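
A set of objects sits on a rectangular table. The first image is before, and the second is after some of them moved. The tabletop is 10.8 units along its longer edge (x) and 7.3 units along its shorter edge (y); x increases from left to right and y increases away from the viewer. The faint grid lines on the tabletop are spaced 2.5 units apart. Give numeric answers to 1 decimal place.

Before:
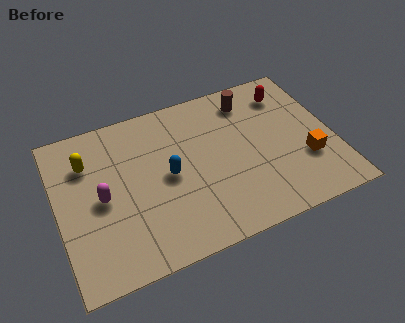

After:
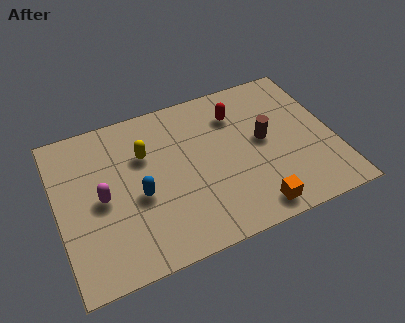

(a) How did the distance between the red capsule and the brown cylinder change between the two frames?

+0.3

The distance was about 1.5 in the first image and 1.8 in the second, so they moved 0.3 units further apart.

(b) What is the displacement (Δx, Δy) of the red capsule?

(-2.1, -0.3)

The red capsule started near (9.3, 5.8) and ended near (7.2, 5.5).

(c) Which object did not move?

the magenta capsule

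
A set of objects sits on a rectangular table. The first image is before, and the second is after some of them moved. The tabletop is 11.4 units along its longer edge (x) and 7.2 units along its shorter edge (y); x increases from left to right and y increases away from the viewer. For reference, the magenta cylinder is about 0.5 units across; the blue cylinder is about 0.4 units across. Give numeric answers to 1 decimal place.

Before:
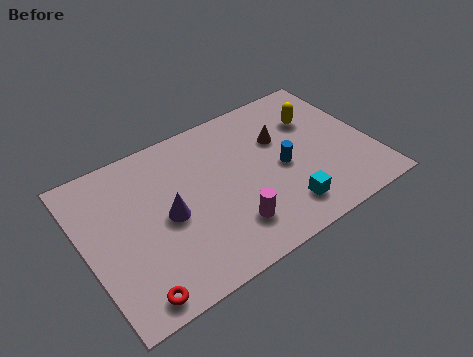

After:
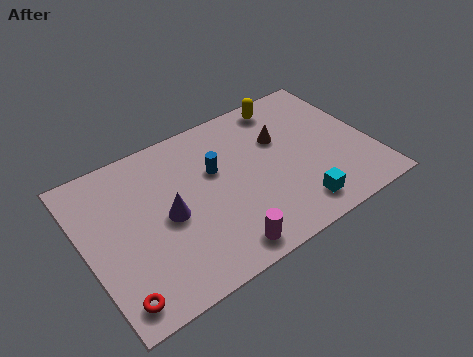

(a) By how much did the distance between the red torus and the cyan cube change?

+1.1

The distance was about 6.1 in the first image and 7.2 in the second, so they moved 1.1 units further apart.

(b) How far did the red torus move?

0.6

The red torus moved from about (1.4, 0.8) to (0.8, 1.0), a distance of √(0.6² + 0.2²) ≈ 0.6.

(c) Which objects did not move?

the purple cone and the brown cone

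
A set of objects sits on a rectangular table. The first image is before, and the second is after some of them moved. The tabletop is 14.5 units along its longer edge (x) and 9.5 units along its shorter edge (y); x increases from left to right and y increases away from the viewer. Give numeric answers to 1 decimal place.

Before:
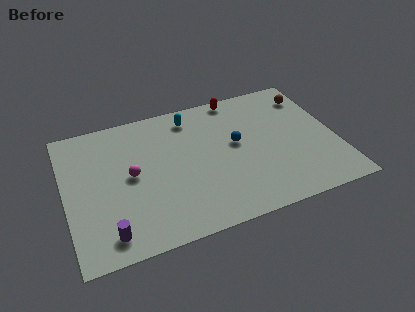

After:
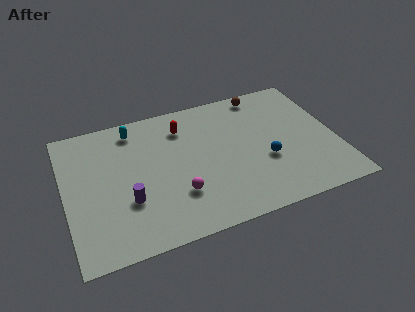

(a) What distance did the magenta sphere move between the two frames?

3.1

The magenta sphere was near (3.5, 4.9) before and (5.8, 2.8) after, so it travelled √(2.3² + 2.1²) ≈ 3.1 units.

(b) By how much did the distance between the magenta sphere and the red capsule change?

-2.5

The distance was about 7.2 in the first image and 4.7 in the second, so they moved 2.5 units closer together.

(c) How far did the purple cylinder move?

2.2

From (2.0, 1.4) to (3.2, 3.2), the purple cylinder covered √(1.2² + 1.8²) ≈ 2.2 units.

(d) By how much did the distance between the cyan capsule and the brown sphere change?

+0.6

The distance was about 6.5 in the first image and 7.1 in the second, so they moved 0.6 units further apart.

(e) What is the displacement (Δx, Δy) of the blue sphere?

(1.4, -1.7)

The blue sphere started near (9.2, 5.3) and ended near (10.6, 3.6).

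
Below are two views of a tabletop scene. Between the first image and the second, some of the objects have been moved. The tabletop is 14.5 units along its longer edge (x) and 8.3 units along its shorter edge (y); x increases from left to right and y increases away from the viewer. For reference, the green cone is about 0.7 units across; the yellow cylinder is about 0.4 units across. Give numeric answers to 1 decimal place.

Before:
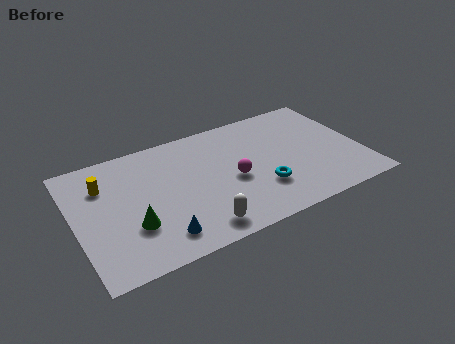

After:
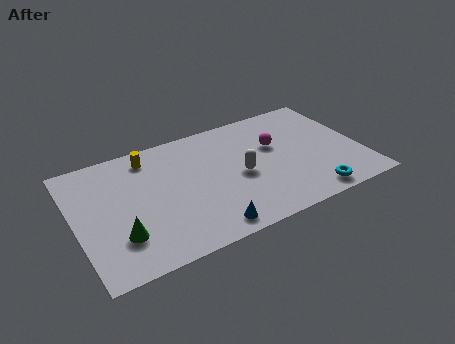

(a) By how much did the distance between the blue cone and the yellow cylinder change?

+1.3

Before: roughly 5.1 units apart; after: 6.4. That's 1.3 units further apart.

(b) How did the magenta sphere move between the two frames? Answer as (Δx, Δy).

(2.4, 1.5)

The magenta sphere was at about (7.9, 3.7) and moved to about (10.3, 5.2).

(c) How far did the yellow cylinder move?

2.6

The yellow cylinder was near (1.6, 6.0) before and (4.0, 7.0) after, so it travelled √(2.4² + 1.0²) ≈ 2.6 units.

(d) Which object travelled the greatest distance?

the white capsule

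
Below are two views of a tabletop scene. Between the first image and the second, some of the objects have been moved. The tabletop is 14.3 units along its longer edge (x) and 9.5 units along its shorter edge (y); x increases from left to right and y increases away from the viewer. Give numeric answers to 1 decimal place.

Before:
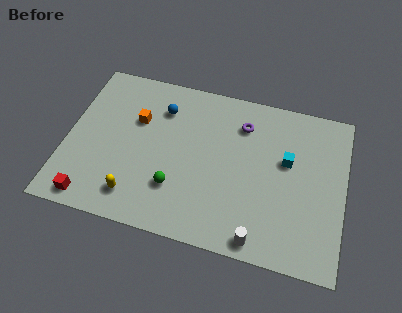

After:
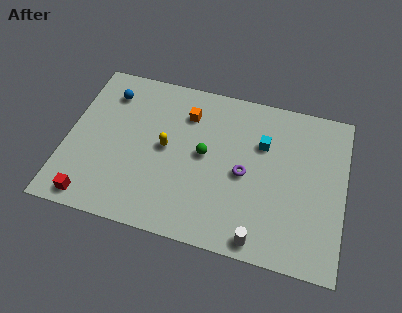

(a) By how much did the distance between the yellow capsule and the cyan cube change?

-3.4

They were about 8.5 units apart before and 5.1 after — 3.4 units closer together.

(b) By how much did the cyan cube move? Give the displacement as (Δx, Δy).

(-1.3, 0.7)

The cyan cube started near (11.3, 5.7) and ended near (10.0, 6.4).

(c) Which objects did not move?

the white cylinder and the red cube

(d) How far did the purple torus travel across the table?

2.9

From (8.9, 7.3) to (9.2, 4.4), the purple torus covered √(0.3² + 2.9²) ≈ 2.9 units.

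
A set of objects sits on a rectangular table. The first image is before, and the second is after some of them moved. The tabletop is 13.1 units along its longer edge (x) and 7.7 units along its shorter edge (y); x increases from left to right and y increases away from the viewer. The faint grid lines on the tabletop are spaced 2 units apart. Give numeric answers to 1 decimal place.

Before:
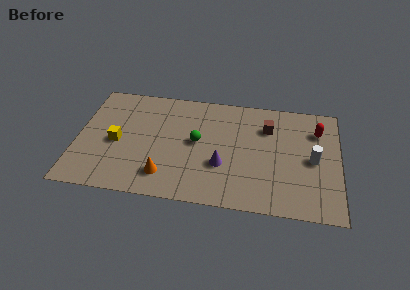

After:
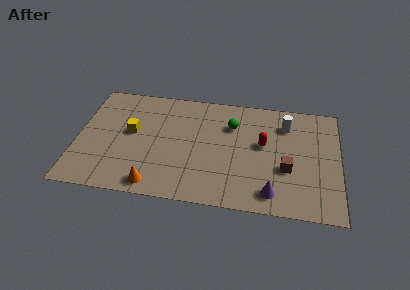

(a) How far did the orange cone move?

0.9

The orange cone moved from about (4.5, 1.6) to (4.0, 0.9), a distance of √(0.5² + 0.7²) ≈ 0.9.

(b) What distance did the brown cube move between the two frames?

2.9

The brown cube moved from about (9.5, 5.6) to (10.5, 2.9), a distance of √(1.0² + 2.7²) ≈ 2.9.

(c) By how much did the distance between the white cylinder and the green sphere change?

-3.1

They were about 5.8 units apart before and 2.7 after — 3.1 units closer together.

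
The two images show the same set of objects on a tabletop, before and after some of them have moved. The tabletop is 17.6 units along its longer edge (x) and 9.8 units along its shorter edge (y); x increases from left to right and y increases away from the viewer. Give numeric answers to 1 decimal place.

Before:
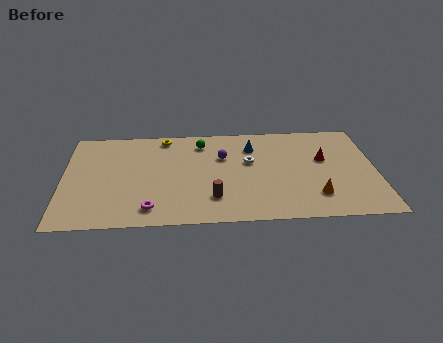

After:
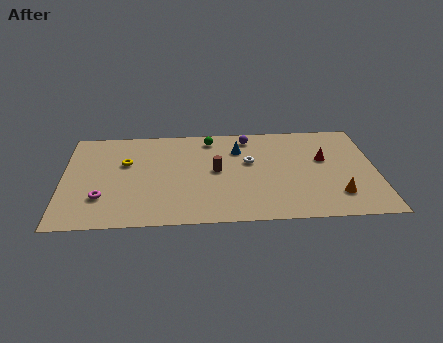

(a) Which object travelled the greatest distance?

the yellow torus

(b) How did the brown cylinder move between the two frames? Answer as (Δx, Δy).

(0.2, 2.7)

The brown cylinder started near (8.4, 2.4) and ended near (8.6, 5.1).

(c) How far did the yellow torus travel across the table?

3.3

From (5.7, 8.7) to (3.5, 6.2), the yellow torus covered √(2.2² + 2.5²) ≈ 3.3 units.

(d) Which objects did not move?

the red cone and the white torus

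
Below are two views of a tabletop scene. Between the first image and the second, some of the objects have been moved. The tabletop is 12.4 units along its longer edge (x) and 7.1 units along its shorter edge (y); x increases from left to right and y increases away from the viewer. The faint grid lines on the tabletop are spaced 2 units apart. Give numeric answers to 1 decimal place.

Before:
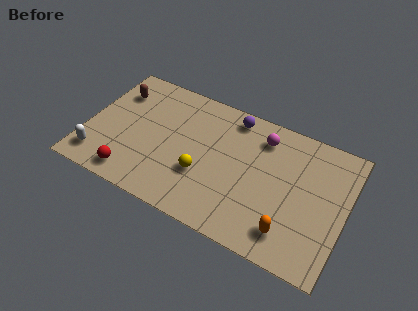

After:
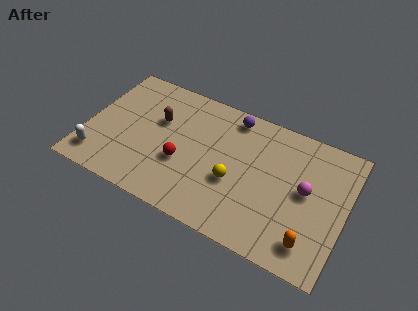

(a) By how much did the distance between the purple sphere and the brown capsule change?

-1.9

They were about 5.7 units apart before and 3.8 after — 1.9 units closer together.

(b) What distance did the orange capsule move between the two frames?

1.0

The orange capsule was near (10.0, 1.4) before and (11.0, 1.3) after, so it travelled √(1.0² + 0.1²) ≈ 1.0 units.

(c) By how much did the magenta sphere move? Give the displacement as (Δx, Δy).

(2.3, -1.9)

The magenta sphere was at about (8.2, 5.7) and moved to about (10.5, 3.8).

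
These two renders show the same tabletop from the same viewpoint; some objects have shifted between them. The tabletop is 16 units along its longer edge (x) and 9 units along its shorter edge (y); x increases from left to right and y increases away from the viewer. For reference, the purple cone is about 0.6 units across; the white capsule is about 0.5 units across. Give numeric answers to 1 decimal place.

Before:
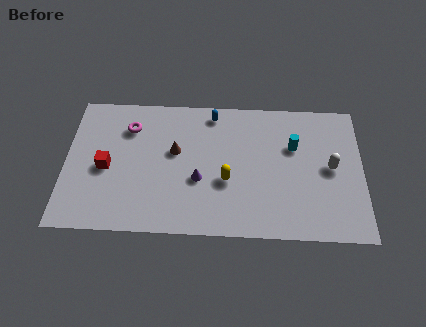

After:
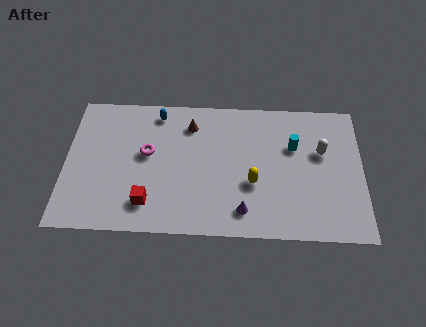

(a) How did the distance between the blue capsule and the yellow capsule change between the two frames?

+2.3

The distance was about 4.5 in the first image and 6.8 in the second, so they moved 2.3 units further apart.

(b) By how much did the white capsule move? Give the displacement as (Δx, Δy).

(-0.5, 1.0)

From the two frames, the white capsule sits at roughly (14.3, 4.6) before and (13.8, 5.6) after.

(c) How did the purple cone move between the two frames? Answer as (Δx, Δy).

(2.4, -1.9)

The purple cone started near (7.2, 3.5) and ended near (9.6, 1.6).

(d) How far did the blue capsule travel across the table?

3.0

The blue capsule moved from about (7.9, 7.9) to (4.9, 7.8), a distance of √(3.0² + 0.1²) ≈ 3.0.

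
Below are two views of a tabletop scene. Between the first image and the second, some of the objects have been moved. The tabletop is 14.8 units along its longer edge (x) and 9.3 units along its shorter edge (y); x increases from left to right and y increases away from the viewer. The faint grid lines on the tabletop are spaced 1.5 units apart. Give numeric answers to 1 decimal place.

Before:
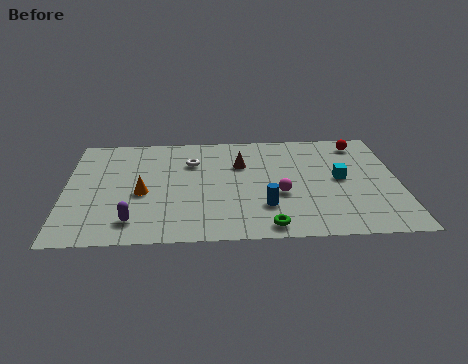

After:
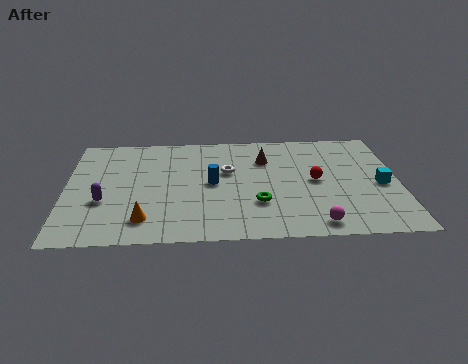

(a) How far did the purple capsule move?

2.1

The purple capsule was near (3.0, 1.7) before and (1.7, 3.4) after, so it travelled √(1.3² + 1.7²) ≈ 2.1 units.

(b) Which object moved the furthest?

the red sphere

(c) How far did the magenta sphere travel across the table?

2.9

The magenta sphere was near (9.5, 3.6) before and (11.0, 1.1) after, so it travelled √(1.5² + 2.5²) ≈ 2.9 units.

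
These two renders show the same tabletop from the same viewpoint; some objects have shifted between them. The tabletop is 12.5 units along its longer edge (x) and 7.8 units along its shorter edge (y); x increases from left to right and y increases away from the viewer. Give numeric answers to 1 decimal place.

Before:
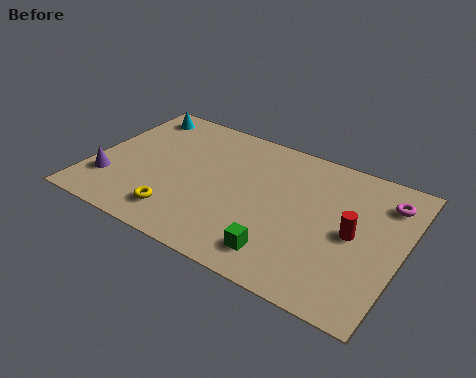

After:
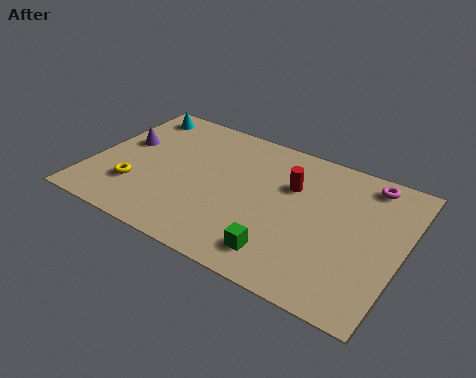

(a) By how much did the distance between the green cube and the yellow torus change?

+2.0

Before: roughly 4.2 units apart; after: 6.2. That's 2.0 units further apart.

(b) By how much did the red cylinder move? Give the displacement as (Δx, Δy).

(-2.7, 1.4)

The red cylinder was at about (10.6, 3.8) and moved to about (7.9, 5.2).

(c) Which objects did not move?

the cyan cone and the green cube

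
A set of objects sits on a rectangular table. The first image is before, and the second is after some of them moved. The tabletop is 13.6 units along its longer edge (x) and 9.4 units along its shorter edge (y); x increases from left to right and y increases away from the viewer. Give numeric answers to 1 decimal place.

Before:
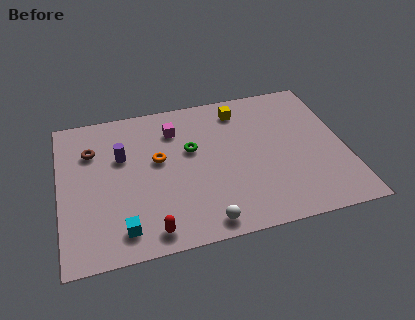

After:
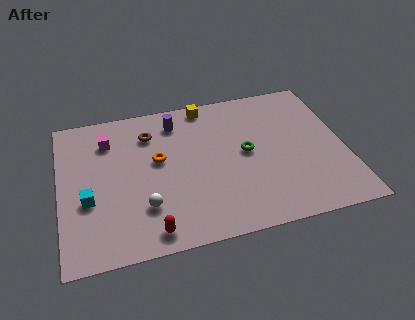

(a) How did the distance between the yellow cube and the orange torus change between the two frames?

-0.8

The distance was about 4.8 in the first image and 4.0 in the second, so they moved 0.8 units closer together.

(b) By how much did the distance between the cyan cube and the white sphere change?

-1.0

The distance was about 3.8 in the first image and 2.8 in the second, so they moved 1.0 units closer together.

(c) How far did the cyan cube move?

2.6

The cyan cube was near (2.8, 1.5) before and (1.3, 3.6) after, so it travelled √(1.5² + 2.1²) ≈ 2.6 units.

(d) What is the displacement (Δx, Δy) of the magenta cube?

(-3.2, 0.0)

The magenta cube started near (5.6, 7.2) and ended near (2.4, 7.2).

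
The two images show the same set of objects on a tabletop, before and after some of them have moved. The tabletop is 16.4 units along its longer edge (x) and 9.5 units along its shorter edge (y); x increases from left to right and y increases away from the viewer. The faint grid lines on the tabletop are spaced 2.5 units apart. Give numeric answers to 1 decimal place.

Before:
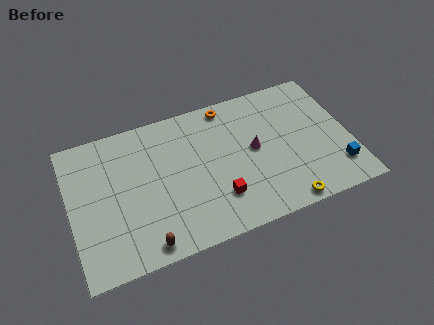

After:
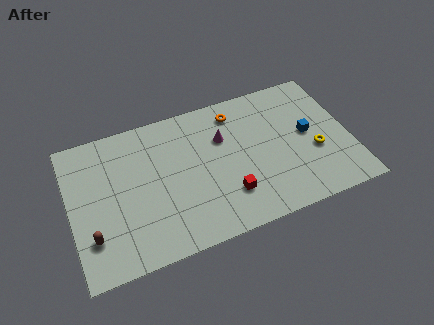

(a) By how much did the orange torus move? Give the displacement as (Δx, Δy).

(0.4, -0.6)

From the two frames, the orange torus sits at roughly (9.6, 8.5) before and (10.0, 7.9) after.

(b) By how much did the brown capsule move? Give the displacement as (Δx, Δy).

(-2.9, 1.5)

From the two frames, the brown capsule sits at roughly (4.0, 1.0) before and (1.1, 2.5) after.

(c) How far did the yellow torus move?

3.6

The yellow torus moved from about (12.1, 0.8) to (14.3, 3.7), a distance of √(2.2² + 2.9²) ≈ 3.6.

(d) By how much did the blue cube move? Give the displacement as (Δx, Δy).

(-1.4, 2.9)

From the two frames, the blue cube sits at roughly (15.4, 2.1) before and (14.0, 5.0) after.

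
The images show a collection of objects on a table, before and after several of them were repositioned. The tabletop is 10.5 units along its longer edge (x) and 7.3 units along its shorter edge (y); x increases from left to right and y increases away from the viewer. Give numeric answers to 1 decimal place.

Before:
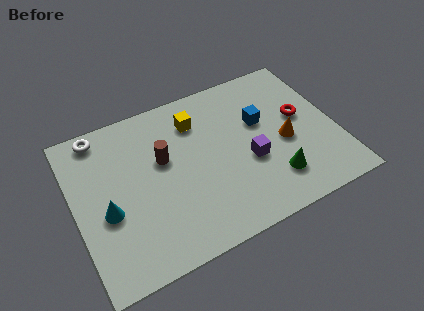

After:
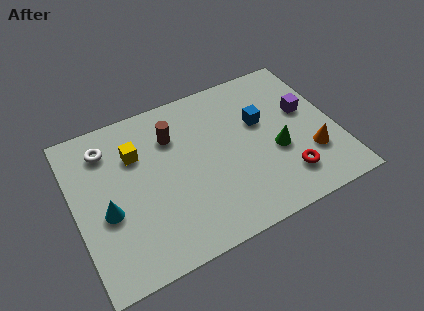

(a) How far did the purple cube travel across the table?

2.9

The purple cube was near (6.9, 2.9) before and (9.4, 4.3) after, so it travelled √(2.5² + 1.4²) ≈ 2.9 units.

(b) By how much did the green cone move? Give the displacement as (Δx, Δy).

(0.3, 1.2)

The green cone was at about (7.7, 1.7) and moved to about (8.0, 2.9).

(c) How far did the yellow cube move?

2.5

From (5.1, 5.6) to (2.6, 5.1), the yellow cube covered √(2.5² + 0.5²) ≈ 2.5 units.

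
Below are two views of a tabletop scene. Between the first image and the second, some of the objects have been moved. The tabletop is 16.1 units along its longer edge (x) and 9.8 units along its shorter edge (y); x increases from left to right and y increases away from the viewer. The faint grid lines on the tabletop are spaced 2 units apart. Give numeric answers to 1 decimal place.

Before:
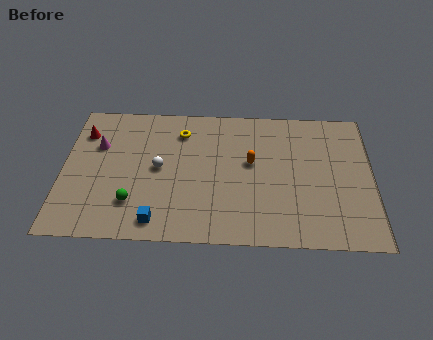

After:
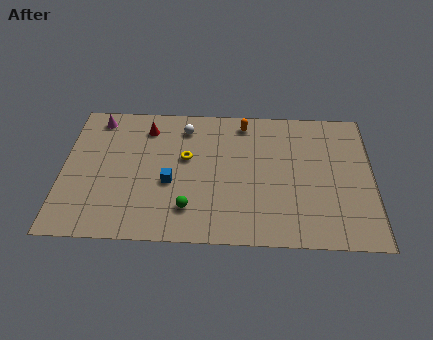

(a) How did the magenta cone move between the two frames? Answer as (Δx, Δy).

(-0.1, 2.0)

From the two frames, the magenta cone sits at roughly (1.8, 6.5) before and (1.7, 8.5) after.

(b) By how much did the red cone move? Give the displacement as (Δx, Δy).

(3.3, 0.5)

The red cone was at about (1.0, 7.4) and moved to about (4.3, 7.9).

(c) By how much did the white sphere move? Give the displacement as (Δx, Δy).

(1.3, 3.0)

The white sphere started near (5.0, 5.0) and ended near (6.3, 8.0).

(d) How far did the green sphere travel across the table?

2.9

The green sphere was near (3.7, 2.5) before and (6.6, 2.2) after, so it travelled √(2.9² + 0.3²) ≈ 2.9 units.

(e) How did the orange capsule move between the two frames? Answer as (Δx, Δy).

(-0.4, 2.9)

From the two frames, the orange capsule sits at roughly (9.8, 5.6) before and (9.4, 8.5) after.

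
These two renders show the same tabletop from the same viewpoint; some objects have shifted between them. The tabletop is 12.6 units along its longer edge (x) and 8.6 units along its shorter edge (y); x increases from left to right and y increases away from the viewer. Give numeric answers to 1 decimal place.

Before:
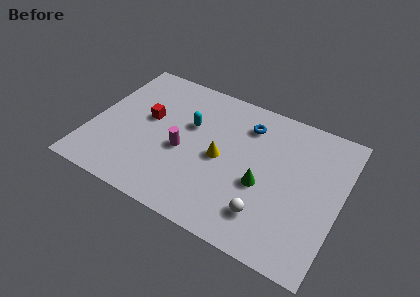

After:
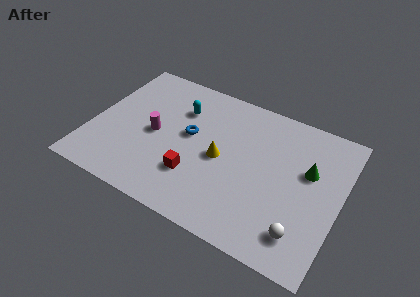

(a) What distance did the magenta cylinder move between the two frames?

1.6

The magenta cylinder moved from about (4.7, 3.7) to (3.2, 4.1), a distance of √(1.5² + 0.4²) ≈ 1.6.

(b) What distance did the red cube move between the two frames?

3.7

The red cube moved from about (2.7, 4.9) to (5.5, 2.5), a distance of √(2.8² + 2.4²) ≈ 3.7.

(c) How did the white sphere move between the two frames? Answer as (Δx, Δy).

(1.8, -0.2)

The white sphere was at about (9.2, 1.9) and moved to about (11.0, 1.7).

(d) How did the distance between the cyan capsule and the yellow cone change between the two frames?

+1.0

Before: roughly 2.2 units apart; after: 3.2. That's 1.0 units further apart.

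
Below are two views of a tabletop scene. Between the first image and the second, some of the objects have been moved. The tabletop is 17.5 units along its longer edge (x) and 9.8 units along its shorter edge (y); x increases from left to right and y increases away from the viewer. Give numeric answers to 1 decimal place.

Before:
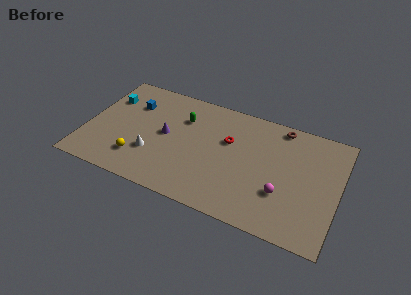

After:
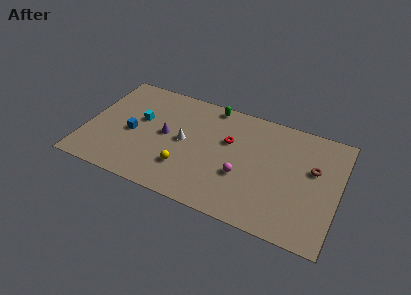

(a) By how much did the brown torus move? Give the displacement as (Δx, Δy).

(2.5, -2.8)

From the two frames, the brown torus sits at roughly (13.2, 8.8) before and (15.7, 6.0) after.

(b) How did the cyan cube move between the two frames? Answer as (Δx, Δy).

(2.4, -1.2)

The cyan cube started near (1.2, 7.0) and ended near (3.6, 5.8).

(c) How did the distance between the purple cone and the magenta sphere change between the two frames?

-2.8

The distance was about 8.5 in the first image and 5.7 in the second, so they moved 2.8 units closer together.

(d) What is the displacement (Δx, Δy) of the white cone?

(2.0, 1.9)

From the two frames, the white cone sits at roughly (4.8, 3.1) before and (6.8, 5.0) after.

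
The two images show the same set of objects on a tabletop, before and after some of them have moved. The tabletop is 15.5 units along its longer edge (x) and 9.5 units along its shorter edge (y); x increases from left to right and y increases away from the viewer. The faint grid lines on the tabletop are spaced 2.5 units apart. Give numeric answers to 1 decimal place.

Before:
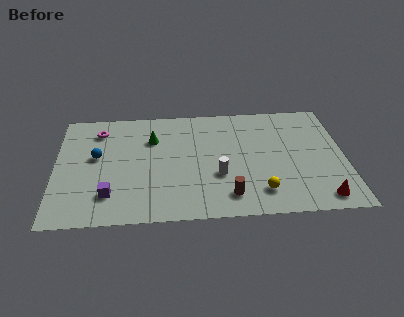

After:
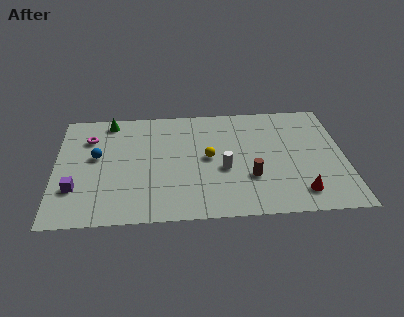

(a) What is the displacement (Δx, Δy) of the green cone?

(-2.3, 1.7)

From the two frames, the green cone sits at roughly (5.2, 6.7) before and (2.9, 8.4) after.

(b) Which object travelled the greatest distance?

the yellow sphere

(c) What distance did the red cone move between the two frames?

1.2

The red cone moved from about (14.1, 1.2) to (13.0, 1.7), a distance of √(1.1² + 0.5²) ≈ 1.2.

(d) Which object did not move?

the blue sphere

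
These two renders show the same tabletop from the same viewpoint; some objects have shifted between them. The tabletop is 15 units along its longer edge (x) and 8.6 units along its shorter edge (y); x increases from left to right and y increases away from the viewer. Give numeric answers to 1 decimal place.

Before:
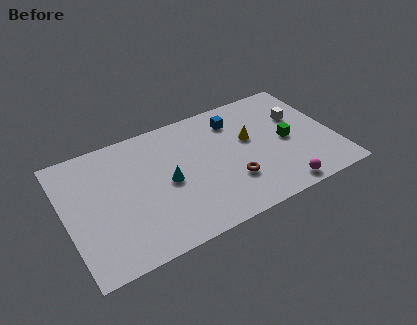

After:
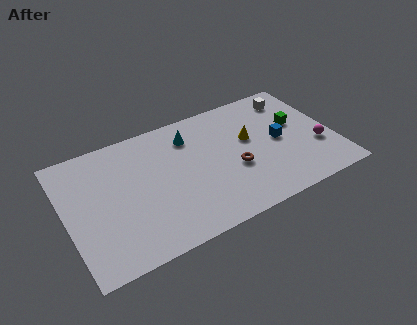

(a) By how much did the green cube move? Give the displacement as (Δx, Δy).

(0.7, 1.0)

The green cube was at about (12.4, 4.1) and moved to about (13.1, 5.1).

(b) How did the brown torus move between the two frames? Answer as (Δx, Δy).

(0.3, 0.8)

From the two frames, the brown torus sits at roughly (9.0, 2.6) before and (9.3, 3.4) after.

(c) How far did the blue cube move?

3.3

The blue cube was near (9.8, 6.8) before and (12.0, 4.3) after, so it travelled √(2.2² + 2.5²) ≈ 3.3 units.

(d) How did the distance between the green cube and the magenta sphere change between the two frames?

-1.0

Before: roughly 3.3 units apart; after: 2.3. That's 1.0 units closer together.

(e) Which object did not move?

the yellow cone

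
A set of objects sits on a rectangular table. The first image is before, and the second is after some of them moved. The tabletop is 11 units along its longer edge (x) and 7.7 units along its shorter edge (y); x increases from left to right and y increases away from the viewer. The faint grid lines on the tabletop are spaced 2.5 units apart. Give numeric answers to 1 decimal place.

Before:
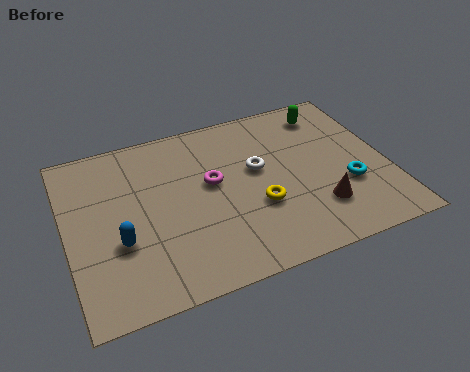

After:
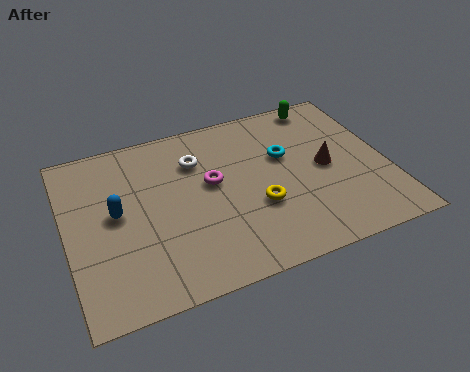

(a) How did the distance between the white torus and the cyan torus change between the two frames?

-0.3

The distance was about 3.4 in the first image and 3.1 in the second, so they moved 0.3 units closer together.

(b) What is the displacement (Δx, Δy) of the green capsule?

(-0.1, 0.5)

The green capsule was at about (9.3, 6.4) and moved to about (9.2, 6.9).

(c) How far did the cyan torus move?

2.8

The cyan torus was near (9.5, 2.7) before and (7.6, 4.8) after, so it travelled √(1.9² + 2.1²) ≈ 2.8 units.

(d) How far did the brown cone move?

1.9

The brown cone moved from about (8.4, 2.0) to (8.9, 3.8), a distance of √(0.5² + 1.8²) ≈ 1.9.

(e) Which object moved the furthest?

the cyan torus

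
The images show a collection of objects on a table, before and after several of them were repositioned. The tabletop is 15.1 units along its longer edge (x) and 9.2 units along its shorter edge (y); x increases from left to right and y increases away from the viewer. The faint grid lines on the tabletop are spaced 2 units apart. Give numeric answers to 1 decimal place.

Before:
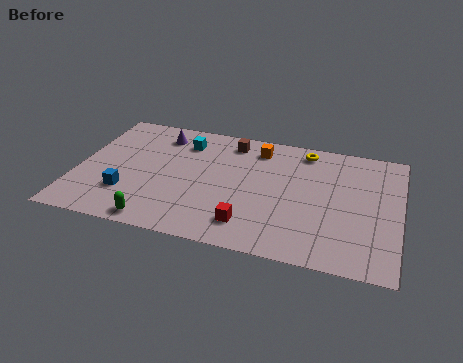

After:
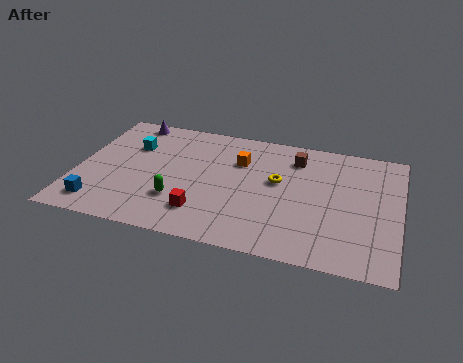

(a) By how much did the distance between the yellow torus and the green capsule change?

-4.4

They were about 9.6 units apart before and 5.2 after — 4.4 units closer together.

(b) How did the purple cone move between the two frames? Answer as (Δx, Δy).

(-1.5, 0.8)

The purple cone was at about (3.6, 7.5) and moved to about (2.1, 8.3).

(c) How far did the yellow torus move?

2.9

The yellow torus was near (10.5, 8.0) before and (9.4, 5.3) after, so it travelled √(1.1² + 2.7²) ≈ 2.9 units.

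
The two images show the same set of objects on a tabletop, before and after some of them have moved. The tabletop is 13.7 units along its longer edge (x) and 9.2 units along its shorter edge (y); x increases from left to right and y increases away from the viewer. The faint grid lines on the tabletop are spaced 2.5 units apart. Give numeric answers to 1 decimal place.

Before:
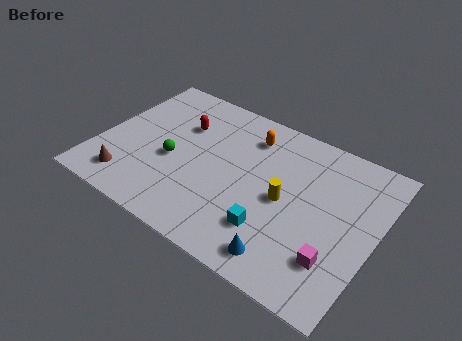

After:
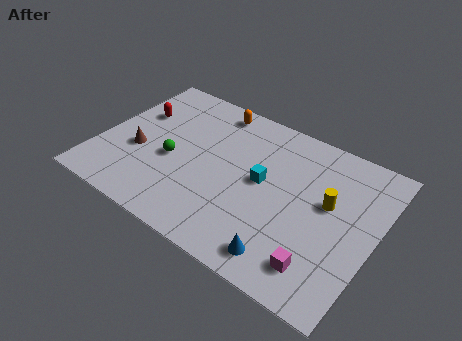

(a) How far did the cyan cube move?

2.7

From (9.0, 2.4) to (8.1, 4.9), the cyan cube covered √(0.9² + 2.5²) ≈ 2.7 units.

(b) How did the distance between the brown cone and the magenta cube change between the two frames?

-0.5

They were about 10.2 units apart before and 9.7 after — 0.5 units closer together.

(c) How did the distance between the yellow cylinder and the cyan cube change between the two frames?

+1.2

The distance was about 2.0 in the first image and 3.2 in the second, so they moved 1.2 units further apart.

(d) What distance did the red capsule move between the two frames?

2.3

The red capsule moved from about (3.7, 6.3) to (1.4, 6.0), a distance of √(2.3² + 0.3²) ≈ 2.3.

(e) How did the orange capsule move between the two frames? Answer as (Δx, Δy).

(-2.0, 0.8)

From the two frames, the orange capsule sits at roughly (7.0, 7.3) before and (5.0, 8.1) after.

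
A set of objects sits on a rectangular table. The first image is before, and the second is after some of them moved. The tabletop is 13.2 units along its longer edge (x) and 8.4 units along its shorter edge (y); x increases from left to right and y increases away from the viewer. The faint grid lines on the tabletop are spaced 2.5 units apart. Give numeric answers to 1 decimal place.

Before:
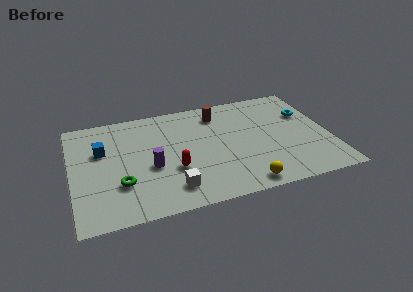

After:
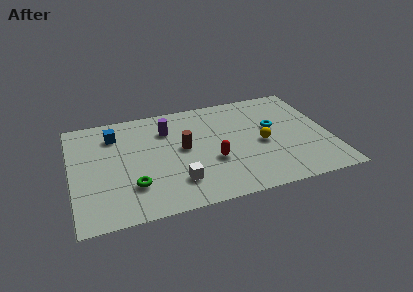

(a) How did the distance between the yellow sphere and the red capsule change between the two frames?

-1.3

They were about 4.0 units apart before and 2.7 after — 1.3 units closer together.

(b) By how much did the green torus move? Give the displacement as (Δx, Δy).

(0.6, -0.3)

The green torus started near (2.4, 2.6) and ended near (3.0, 2.3).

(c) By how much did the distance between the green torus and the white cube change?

-0.5

The distance was about 2.7 in the first image and 2.2 in the second, so they moved 0.5 units closer together.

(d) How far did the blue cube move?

1.3

The blue cube moved from about (1.6, 5.4) to (2.3, 6.5), a distance of √(0.7² + 1.1²) ≈ 1.3.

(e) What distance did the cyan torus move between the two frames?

1.9

The cyan torus was near (12.2, 5.6) before and (10.4, 4.9) after, so it travelled √(1.8² + 0.7²) ≈ 1.9 units.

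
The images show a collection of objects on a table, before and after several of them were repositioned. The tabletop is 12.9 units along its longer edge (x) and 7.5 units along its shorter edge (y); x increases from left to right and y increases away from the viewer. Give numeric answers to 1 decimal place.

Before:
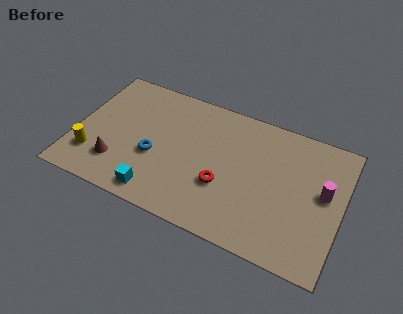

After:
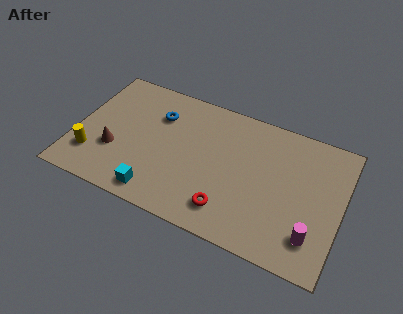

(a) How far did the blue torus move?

2.4

The blue torus was near (3.9, 3.0) before and (3.8, 5.4) after, so it travelled √(0.1² + 2.4²) ≈ 2.4 units.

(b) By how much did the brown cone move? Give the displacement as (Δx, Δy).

(-0.2, 0.7)

The brown cone was at about (2.2, 1.9) and moved to about (2.0, 2.6).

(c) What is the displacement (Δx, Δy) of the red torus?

(0.4, -1.2)

The red torus started near (7.3, 2.7) and ended near (7.7, 1.5).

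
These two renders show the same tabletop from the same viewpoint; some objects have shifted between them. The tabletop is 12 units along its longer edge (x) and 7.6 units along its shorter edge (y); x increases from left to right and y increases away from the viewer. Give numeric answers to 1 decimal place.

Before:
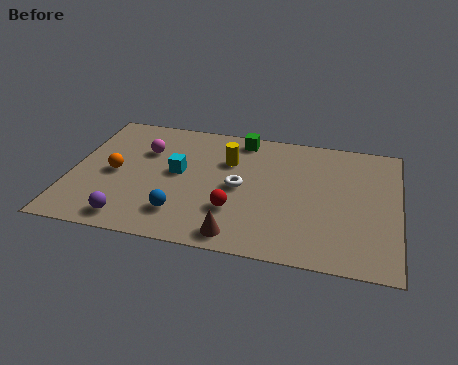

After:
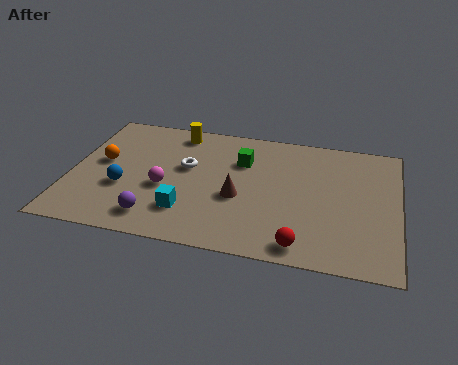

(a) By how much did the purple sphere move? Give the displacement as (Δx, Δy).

(0.9, 0.3)

The purple sphere was at about (2.4, 1.0) and moved to about (3.3, 1.3).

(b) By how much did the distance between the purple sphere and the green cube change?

-1.9

They were about 6.8 units apart before and 4.9 after — 1.9 units closer together.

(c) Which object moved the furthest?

the red sphere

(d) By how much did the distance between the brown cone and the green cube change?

-3.6

The distance was about 5.8 in the first image and 2.2 in the second, so they moved 3.6 units closer together.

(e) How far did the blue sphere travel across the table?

2.5

The blue sphere was near (4.2, 1.7) before and (2.0, 2.8) after, so it travelled √(2.2² + 1.1²) ≈ 2.5 units.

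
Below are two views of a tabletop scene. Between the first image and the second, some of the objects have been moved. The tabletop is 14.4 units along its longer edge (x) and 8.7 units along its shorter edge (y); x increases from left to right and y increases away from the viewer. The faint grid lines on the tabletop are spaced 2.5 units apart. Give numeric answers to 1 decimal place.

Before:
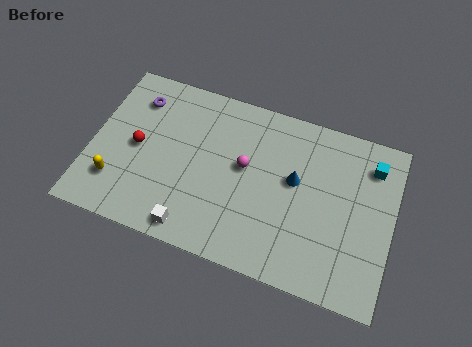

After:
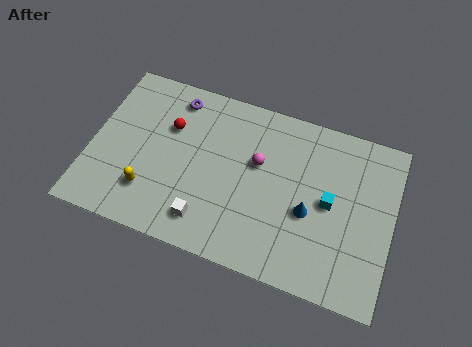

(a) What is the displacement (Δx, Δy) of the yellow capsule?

(1.6, 0.0)

The yellow capsule started near (1.4, 2.2) and ended near (3.0, 2.2).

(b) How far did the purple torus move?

1.9

The purple torus was near (1.9, 6.8) before and (3.7, 7.4) after, so it travelled √(1.8² + 0.6²) ≈ 1.9 units.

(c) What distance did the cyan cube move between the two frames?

3.1

From (13.2, 6.9) to (11.4, 4.4), the cyan cube covered √(1.8² + 2.5²) ≈ 3.1 units.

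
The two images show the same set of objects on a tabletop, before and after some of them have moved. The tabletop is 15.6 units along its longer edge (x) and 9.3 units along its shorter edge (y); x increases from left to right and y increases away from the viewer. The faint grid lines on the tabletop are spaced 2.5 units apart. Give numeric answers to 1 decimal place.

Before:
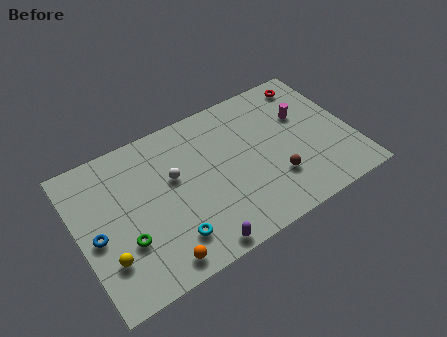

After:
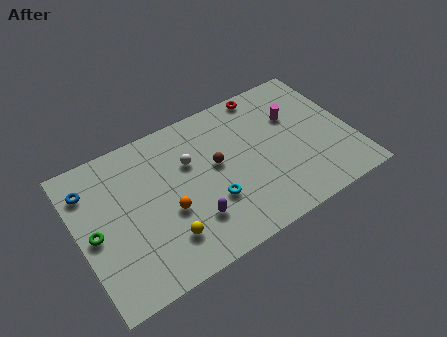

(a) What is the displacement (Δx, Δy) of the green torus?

(-1.6, 1.3)

The green torus started near (2.4, 3.1) and ended near (0.8, 4.4).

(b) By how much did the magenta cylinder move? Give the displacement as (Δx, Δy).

(-0.5, 0.2)

The magenta cylinder started near (13.1, 6.0) and ended near (12.6, 6.2).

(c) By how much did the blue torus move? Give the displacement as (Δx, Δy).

(0.0, 3.0)

From the two frames, the blue torus sits at roughly (0.9, 4.2) before and (0.9, 7.2) after.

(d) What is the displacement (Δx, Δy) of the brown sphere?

(-3.0, 2.5)

The brown sphere was at about (10.9, 2.7) and moved to about (7.9, 5.2).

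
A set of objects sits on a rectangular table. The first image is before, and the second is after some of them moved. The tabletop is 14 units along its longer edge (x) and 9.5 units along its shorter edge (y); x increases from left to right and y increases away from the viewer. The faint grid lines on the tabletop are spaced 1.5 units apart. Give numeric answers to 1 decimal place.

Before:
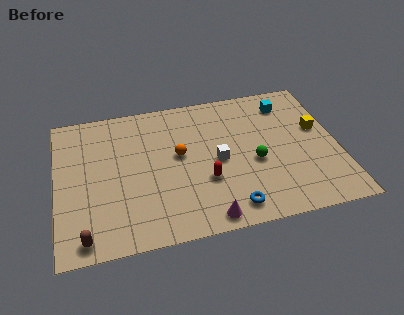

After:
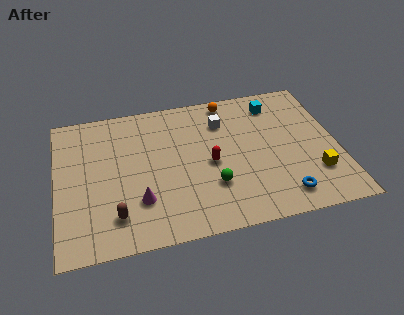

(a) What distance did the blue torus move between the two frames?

2.6

From (8.4, 1.3) to (11.0, 1.5), the blue torus covered √(2.6² + 0.2²) ≈ 2.6 units.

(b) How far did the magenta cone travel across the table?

3.7

The magenta cone moved from about (7.2, 0.9) to (4.0, 2.7), a distance of √(3.2² + 1.8²) ≈ 3.7.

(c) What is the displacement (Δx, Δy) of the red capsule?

(0.3, 1.1)

From the two frames, the red capsule sits at roughly (7.3, 3.3) before and (7.6, 4.4) after.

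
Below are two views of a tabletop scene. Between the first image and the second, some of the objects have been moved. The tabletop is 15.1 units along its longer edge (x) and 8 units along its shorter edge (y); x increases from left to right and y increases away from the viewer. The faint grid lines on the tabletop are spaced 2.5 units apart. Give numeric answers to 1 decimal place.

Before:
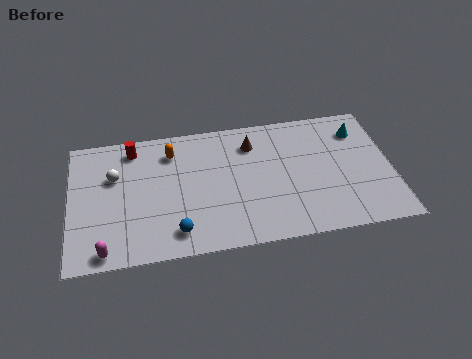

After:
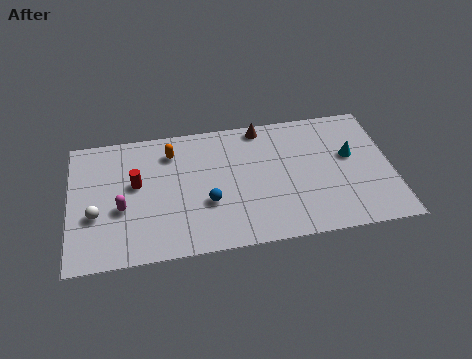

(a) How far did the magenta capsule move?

2.5

The magenta capsule was near (1.6, 0.8) before and (2.4, 3.2) after, so it travelled √(0.8² + 2.4²) ≈ 2.5 units.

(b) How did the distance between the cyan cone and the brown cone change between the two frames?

-0.3

The distance was about 5.1 in the first image and 4.8 in the second, so they moved 0.3 units closer together.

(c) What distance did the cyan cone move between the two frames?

1.6

The cyan cone moved from about (13.7, 6.2) to (13.2, 4.7), a distance of √(0.5² + 1.5²) ≈ 1.6.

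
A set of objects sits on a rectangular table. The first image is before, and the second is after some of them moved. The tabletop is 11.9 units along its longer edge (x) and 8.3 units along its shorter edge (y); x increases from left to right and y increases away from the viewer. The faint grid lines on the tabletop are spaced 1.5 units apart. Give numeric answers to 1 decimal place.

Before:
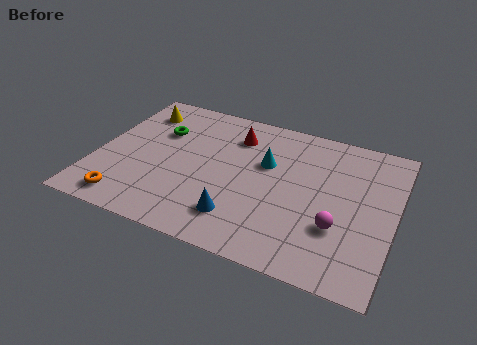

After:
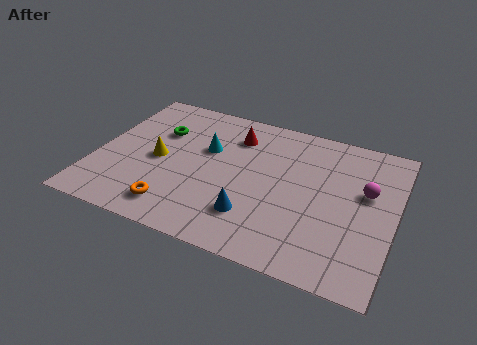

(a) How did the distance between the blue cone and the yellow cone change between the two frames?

-2.3

The distance was about 6.7 in the first image and 4.4 in the second, so they moved 2.3 units closer together.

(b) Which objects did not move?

the red cone and the green torus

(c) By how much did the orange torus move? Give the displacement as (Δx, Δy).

(1.9, 0.3)

The orange torus was at about (1.6, 1.1) and moved to about (3.5, 1.4).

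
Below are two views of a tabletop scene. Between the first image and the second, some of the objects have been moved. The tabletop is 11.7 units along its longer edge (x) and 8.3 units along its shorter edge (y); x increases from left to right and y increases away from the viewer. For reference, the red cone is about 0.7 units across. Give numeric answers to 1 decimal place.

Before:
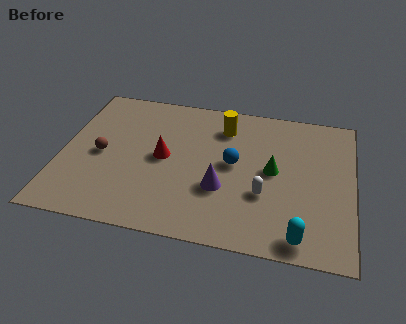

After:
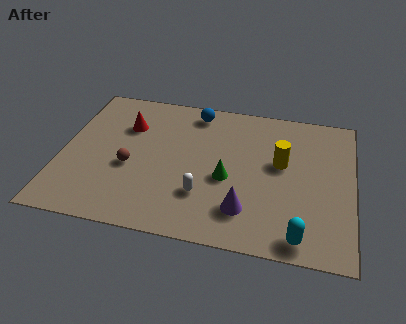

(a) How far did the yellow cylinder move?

2.9

The yellow cylinder was near (6.4, 6.5) before and (8.8, 4.8) after, so it travelled √(2.4² + 1.7²) ≈ 2.9 units.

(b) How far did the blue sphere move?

3.3

The blue sphere was near (6.9, 4.4) before and (5.2, 7.2) after, so it travelled √(1.7² + 2.8²) ≈ 3.3 units.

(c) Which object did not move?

the cyan capsule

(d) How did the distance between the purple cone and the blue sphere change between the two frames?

+4.2

They were about 1.6 units apart before and 5.8 after — 4.2 units further apart.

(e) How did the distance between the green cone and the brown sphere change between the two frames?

-3.0

The distance was about 6.9 in the first image and 3.9 in the second, so they moved 3.0 units closer together.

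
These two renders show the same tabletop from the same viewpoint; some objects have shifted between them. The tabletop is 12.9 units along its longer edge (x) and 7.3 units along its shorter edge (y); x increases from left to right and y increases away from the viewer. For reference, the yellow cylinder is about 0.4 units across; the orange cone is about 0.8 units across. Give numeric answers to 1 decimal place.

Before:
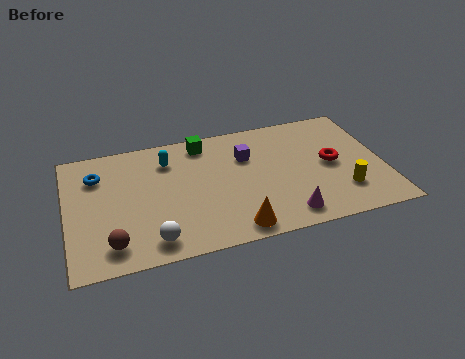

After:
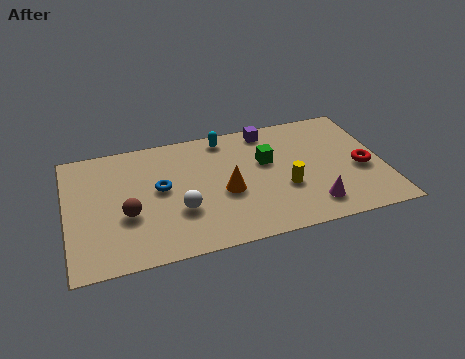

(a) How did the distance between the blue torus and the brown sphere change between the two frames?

-2.3

They were about 4.1 units apart before and 1.8 after — 2.3 units closer together.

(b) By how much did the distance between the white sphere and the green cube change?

-1.5

Before: roughly 5.7 units apart; after: 4.2. That's 1.5 units closer together.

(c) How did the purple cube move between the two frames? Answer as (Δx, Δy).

(1.0, 1.4)

From the two frames, the purple cube sits at roughly (7.4, 5.0) before and (8.4, 6.4) after.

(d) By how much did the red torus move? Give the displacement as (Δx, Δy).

(1.2, -0.6)

The red torus started near (10.8, 3.7) and ended near (12.0, 3.1).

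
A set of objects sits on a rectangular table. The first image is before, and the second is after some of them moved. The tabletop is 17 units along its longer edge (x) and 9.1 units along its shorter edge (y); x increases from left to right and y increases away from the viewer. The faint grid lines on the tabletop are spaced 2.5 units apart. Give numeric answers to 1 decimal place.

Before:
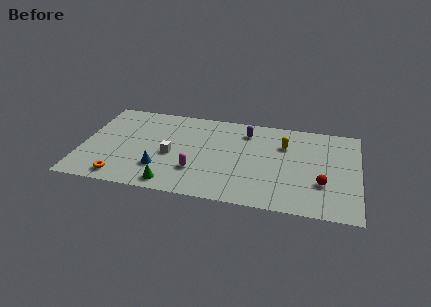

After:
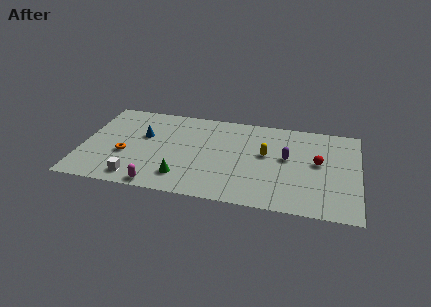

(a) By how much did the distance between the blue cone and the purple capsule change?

+1.9

They were about 7.0 units apart before and 8.9 after — 1.9 units further apart.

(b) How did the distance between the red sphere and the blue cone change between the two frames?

+0.9

The distance was about 9.9 in the first image and 10.8 in the second, so they moved 0.9 units further apart.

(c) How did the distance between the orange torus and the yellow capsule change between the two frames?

-2.3

They were about 11.1 units apart before and 8.8 after — 2.3 units closer together.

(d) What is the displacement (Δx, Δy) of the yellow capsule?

(-1.1, -1.2)

The yellow capsule was at about (12.4, 6.4) and moved to about (11.3, 5.2).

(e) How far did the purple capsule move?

3.4

From (10.0, 7.3) to (12.6, 5.1), the purple capsule covered √(2.6² + 2.2²) ≈ 3.4 units.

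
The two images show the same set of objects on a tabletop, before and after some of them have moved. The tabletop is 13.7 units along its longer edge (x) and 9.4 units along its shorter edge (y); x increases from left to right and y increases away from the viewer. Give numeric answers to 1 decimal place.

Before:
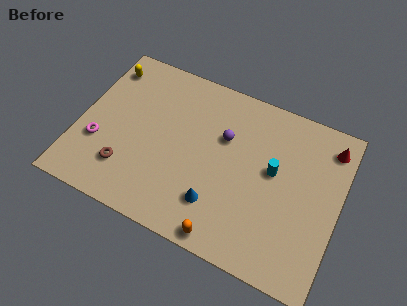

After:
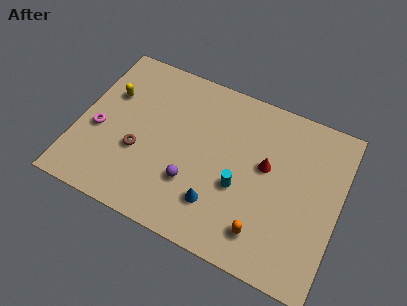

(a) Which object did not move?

the blue cone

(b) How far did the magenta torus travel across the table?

0.7

The magenta torus was near (1.2, 3.2) before and (1.1, 3.9) after, so it travelled √(0.1² + 0.7²) ≈ 0.7 units.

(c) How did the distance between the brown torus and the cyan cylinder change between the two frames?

-2.7

The distance was about 8.0 in the first image and 5.3 in the second, so they moved 2.7 units closer together.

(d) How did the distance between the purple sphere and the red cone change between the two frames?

-1.3

Before: roughly 5.7 units apart; after: 4.4. That's 1.3 units closer together.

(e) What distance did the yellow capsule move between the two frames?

1.6

The yellow capsule was near (0.9, 7.7) before and (1.4, 6.2) after, so it travelled √(0.5² + 1.5²) ≈ 1.6 units.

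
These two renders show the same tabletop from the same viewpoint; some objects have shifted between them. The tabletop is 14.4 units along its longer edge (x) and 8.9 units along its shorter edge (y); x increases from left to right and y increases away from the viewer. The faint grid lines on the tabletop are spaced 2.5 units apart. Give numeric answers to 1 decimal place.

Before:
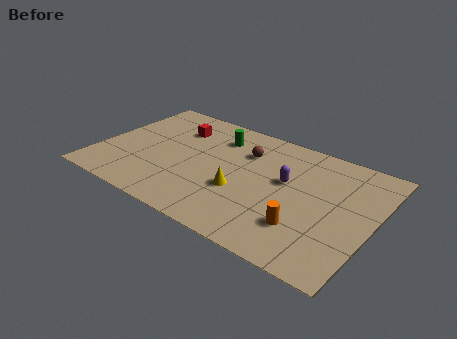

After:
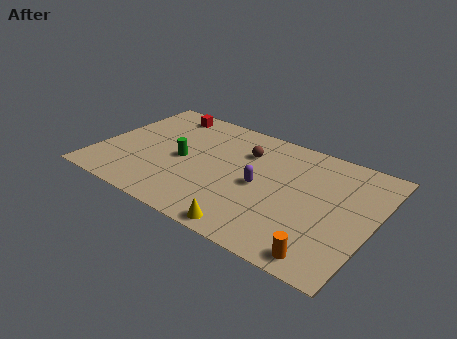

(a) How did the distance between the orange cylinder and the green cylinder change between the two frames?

+1.7

Before: roughly 7.0 units apart; after: 8.7. That's 1.7 units further apart.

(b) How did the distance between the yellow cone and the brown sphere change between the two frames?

+2.6

They were about 3.1 units apart before and 5.7 after — 2.6 units further apart.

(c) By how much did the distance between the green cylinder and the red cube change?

+1.7

The distance was about 2.2 in the first image and 3.9 in the second, so they moved 1.7 units further apart.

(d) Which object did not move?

the brown sphere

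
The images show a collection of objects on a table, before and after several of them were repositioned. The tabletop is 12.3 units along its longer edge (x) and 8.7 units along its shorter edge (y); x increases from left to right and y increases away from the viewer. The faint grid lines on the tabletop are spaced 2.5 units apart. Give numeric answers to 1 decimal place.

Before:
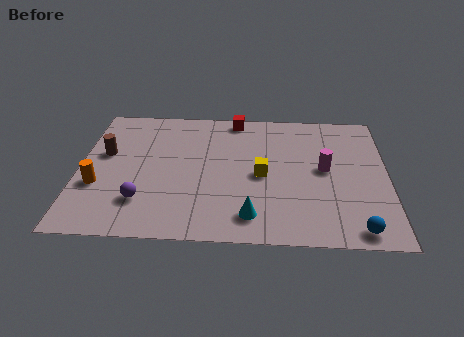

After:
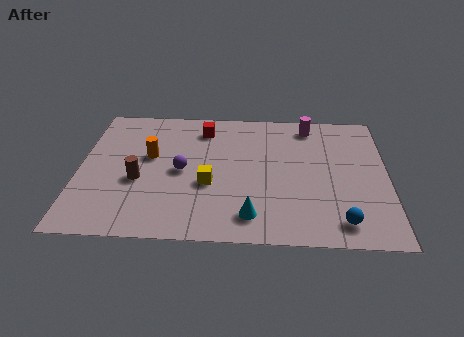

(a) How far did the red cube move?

1.5

The red cube was near (6.2, 7.9) before and (4.9, 7.1) after, so it travelled √(1.3² + 0.8²) ≈ 1.5 units.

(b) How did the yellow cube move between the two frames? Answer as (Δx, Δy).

(-2.1, -0.7)

The yellow cube was at about (7.3, 4.1) and moved to about (5.2, 3.4).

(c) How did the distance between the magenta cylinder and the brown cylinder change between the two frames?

-0.9

The distance was about 8.8 in the first image and 7.9 in the second, so they moved 0.9 units closer together.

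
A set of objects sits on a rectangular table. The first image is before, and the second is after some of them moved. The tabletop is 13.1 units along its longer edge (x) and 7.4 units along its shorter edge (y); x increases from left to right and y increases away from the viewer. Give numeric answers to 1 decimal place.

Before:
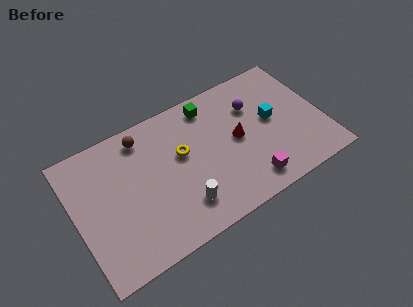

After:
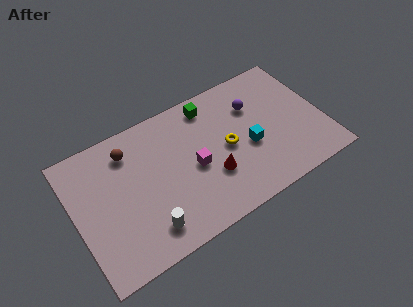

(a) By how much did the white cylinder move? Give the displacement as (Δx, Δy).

(-1.9, -0.3)

The white cylinder was at about (5.3, 1.7) and moved to about (3.4, 1.4).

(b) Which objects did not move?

the green cube and the purple sphere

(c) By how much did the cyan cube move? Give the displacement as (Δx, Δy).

(-1.4, -0.9)

The cyan cube started near (10.5, 4.0) and ended near (9.1, 3.1).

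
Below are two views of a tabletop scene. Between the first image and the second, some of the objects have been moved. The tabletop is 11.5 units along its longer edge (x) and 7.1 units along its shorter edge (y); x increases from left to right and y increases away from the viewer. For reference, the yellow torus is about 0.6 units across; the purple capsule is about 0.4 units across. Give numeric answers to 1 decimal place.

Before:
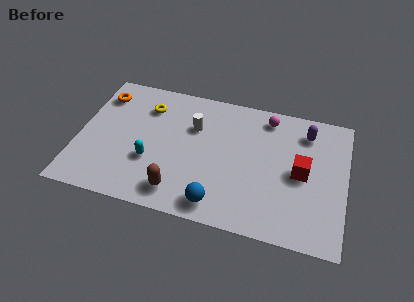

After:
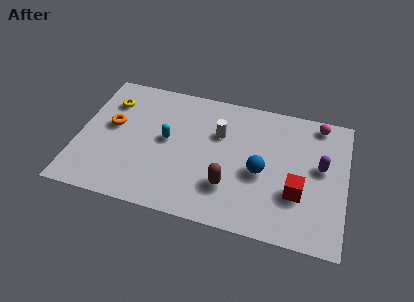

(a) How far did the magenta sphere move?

2.2

From (8.0, 6.1) to (10.2, 6.3), the magenta sphere covered √(2.2² + 0.2²) ≈ 2.2 units.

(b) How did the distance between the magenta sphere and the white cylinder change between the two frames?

+1.1

The distance was about 3.4 in the first image and 4.5 in the second, so they moved 1.1 units further apart.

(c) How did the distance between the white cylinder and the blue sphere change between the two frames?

-1.5

Before: roughly 4.0 units apart; after: 2.5. That's 1.5 units closer together.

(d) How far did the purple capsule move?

1.8

The purple capsule was near (9.7, 5.7) before and (10.4, 4.0) after, so it travelled √(0.7² + 1.7²) ≈ 1.8 units.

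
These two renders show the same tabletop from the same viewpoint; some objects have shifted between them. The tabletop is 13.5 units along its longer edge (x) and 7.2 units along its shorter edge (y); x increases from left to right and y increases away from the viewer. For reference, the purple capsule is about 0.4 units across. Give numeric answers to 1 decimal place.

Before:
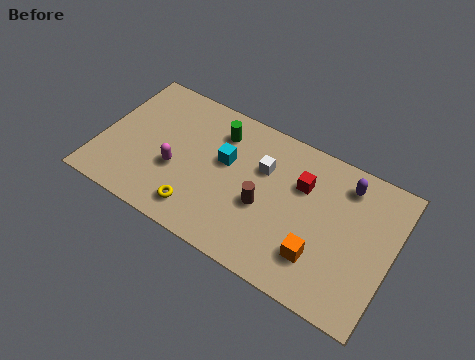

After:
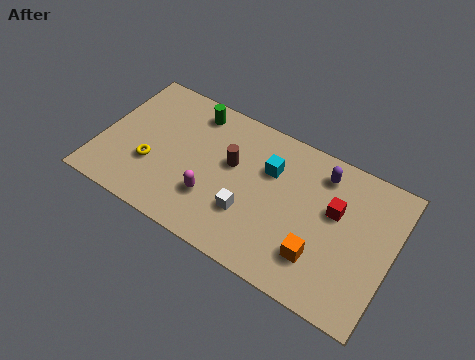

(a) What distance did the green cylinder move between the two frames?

1.4

The green cylinder was near (5.2, 5.6) before and (3.9, 6.1) after, so it travelled √(1.3² + 0.5²) ≈ 1.4 units.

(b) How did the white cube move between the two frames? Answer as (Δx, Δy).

(-0.3, -2.5)

The white cube started near (7.4, 4.8) and ended near (7.1, 2.3).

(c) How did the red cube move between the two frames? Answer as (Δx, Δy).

(1.6, -0.5)

The red cube started near (9.2, 4.9) and ended near (10.8, 4.4).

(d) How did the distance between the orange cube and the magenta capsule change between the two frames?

-1.9

Before: roughly 6.9 units apart; after: 5.0. That's 1.9 units closer together.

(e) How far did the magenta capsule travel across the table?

1.9

The magenta capsule was near (3.6, 2.8) before and (5.4, 2.2) after, so it travelled √(1.8² + 0.6²) ≈ 1.9 units.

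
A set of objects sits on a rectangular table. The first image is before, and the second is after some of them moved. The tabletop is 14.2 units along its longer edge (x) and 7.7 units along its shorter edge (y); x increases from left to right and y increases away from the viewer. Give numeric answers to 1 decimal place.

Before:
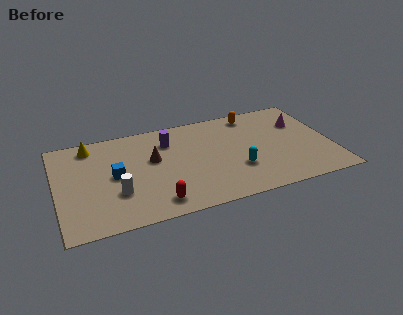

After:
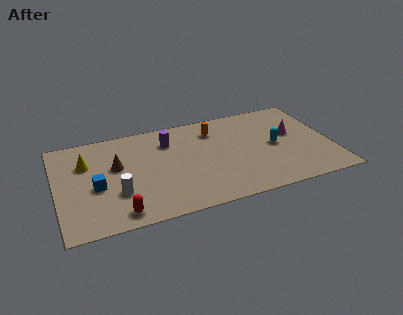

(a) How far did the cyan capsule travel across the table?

2.5

The cyan capsule moved from about (9.2, 2.5) to (11.3, 3.8), a distance of √(2.1² + 1.3²) ≈ 2.5.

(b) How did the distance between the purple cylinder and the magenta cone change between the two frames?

-0.4

The distance was about 6.9 in the first image and 6.5 in the second, so they moved 0.4 units closer together.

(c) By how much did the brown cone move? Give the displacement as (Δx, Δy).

(-1.9, 0.0)

From the two frames, the brown cone sits at roughly (5.0, 4.6) before and (3.1, 4.6) after.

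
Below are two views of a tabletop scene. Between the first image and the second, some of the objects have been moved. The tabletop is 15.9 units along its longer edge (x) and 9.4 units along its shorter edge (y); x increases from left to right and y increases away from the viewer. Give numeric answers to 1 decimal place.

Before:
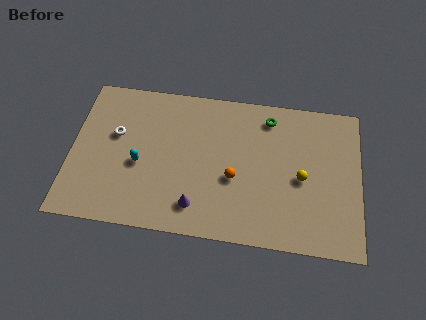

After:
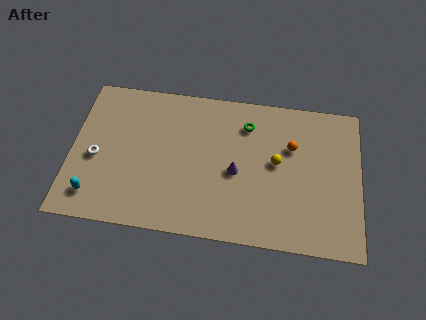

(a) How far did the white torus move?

1.9

The white torus was near (2.4, 5.7) before and (1.4, 4.1) after, so it travelled √(1.0² + 1.6²) ≈ 1.9 units.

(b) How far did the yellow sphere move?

1.6

The yellow sphere moved from about (12.7, 4.3) to (11.3, 5.1), a distance of √(1.4² + 0.8²) ≈ 1.6.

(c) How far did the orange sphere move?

3.9

From (9.0, 3.8) to (12.1, 6.2), the orange sphere covered √(3.1² + 2.4²) ≈ 3.9 units.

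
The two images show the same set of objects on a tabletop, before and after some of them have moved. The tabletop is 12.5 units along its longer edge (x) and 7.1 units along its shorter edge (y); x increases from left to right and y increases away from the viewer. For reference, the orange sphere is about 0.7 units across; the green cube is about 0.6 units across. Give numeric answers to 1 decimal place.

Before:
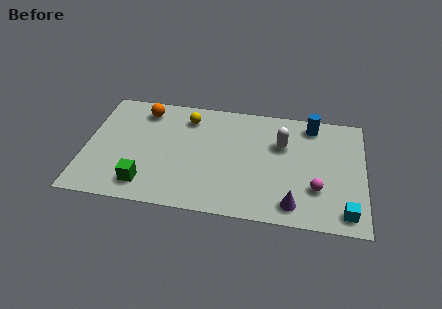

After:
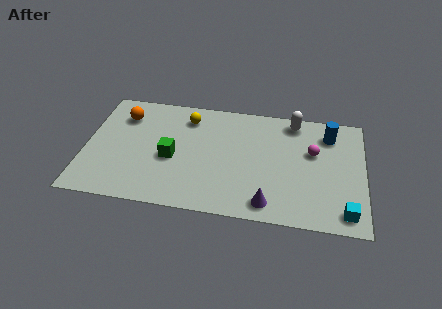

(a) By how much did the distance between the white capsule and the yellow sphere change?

+0.4

The distance was about 4.4 in the first image and 4.8 in the second, so they moved 0.4 units further apart.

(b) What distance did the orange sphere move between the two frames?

1.0

The orange sphere moved from about (2.5, 5.9) to (1.6, 5.4), a distance of √(0.9² + 0.5²) ≈ 1.0.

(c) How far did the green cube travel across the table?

2.1

The green cube moved from about (2.8, 1.3) to (3.9, 3.1), a distance of √(1.1² + 1.8²) ≈ 2.1.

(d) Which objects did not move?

the cyan cube and the yellow sphere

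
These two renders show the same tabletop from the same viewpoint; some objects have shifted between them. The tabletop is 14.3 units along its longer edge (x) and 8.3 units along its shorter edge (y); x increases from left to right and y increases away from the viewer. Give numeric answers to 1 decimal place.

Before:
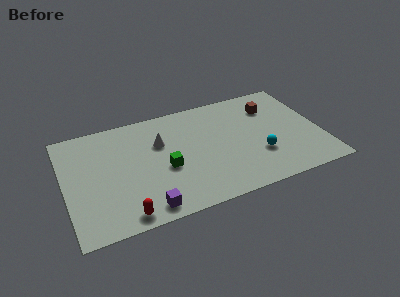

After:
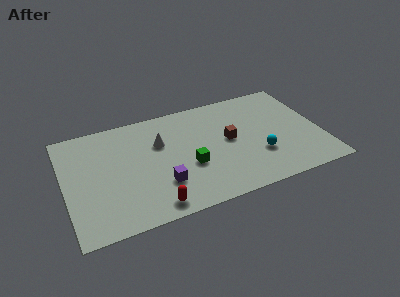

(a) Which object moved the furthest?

the brown cube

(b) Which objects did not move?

the cyan sphere and the white cone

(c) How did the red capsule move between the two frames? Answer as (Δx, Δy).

(1.6, 0.1)

The red capsule was at about (3.0, 0.9) and moved to about (4.6, 1.0).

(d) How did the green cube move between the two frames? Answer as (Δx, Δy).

(1.3, -0.3)

The green cube was at about (5.5, 3.5) and moved to about (6.8, 3.2).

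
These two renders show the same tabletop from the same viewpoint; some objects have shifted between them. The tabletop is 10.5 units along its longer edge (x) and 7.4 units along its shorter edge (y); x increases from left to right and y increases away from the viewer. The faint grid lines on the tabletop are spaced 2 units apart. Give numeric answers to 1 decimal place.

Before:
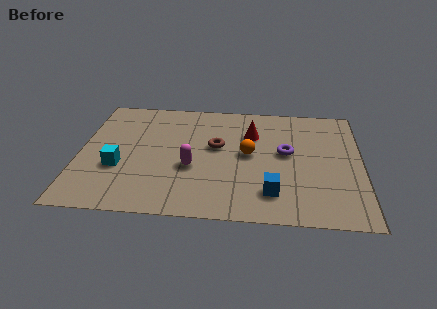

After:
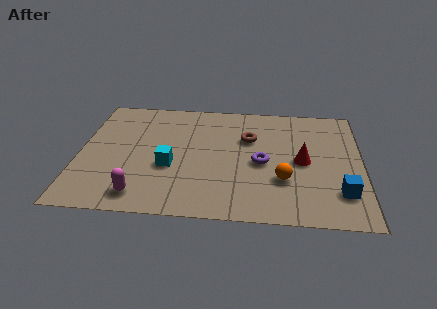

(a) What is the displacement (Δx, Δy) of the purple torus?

(-0.9, -0.7)

From the two frames, the purple torus sits at roughly (7.7, 4.1) before and (6.8, 3.4) after.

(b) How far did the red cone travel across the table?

2.5

From (6.4, 5.2) to (8.3, 3.6), the red cone covered √(1.9² + 1.6²) ≈ 2.5 units.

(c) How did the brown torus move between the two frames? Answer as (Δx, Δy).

(1.2, 0.6)

From the two frames, the brown torus sits at roughly (5.1, 4.3) before and (6.3, 4.9) after.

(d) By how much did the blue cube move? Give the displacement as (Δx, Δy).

(2.5, 0.2)

From the two frames, the blue cube sits at roughly (7.2, 1.6) before and (9.7, 1.8) after.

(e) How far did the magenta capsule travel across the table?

2.5

The magenta capsule moved from about (4.2, 2.9) to (2.4, 1.1), a distance of √(1.8² + 1.8²) ≈ 2.5.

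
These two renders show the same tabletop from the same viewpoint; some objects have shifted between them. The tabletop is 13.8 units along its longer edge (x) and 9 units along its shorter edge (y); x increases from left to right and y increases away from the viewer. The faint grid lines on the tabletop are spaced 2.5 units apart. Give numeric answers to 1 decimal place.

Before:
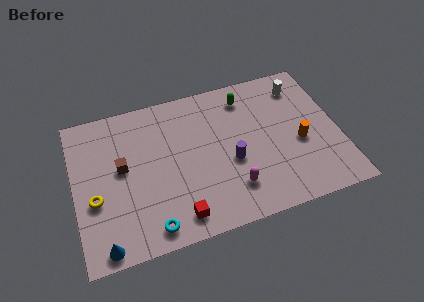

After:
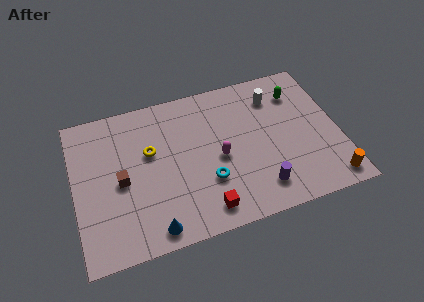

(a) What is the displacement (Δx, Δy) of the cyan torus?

(3.1, 1.8)

From the two frames, the cyan torus sits at roughly (3.7, 1.1) before and (6.8, 2.9) after.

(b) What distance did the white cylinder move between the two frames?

1.4

From (12.1, 7.3) to (10.7, 7.0), the white cylinder covered √(1.4² + 0.3²) ≈ 1.4 units.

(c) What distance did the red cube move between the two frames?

1.4

From (5.1, 1.3) to (6.5, 1.3), the red cube covered √(1.4² + 0.0²) ≈ 1.4 units.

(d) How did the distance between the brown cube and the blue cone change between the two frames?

-0.9

Before: roughly 4.4 units apart; after: 3.5. That's 0.9 units closer together.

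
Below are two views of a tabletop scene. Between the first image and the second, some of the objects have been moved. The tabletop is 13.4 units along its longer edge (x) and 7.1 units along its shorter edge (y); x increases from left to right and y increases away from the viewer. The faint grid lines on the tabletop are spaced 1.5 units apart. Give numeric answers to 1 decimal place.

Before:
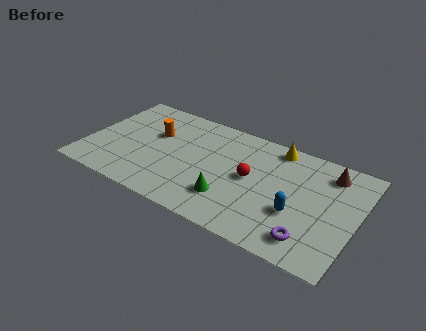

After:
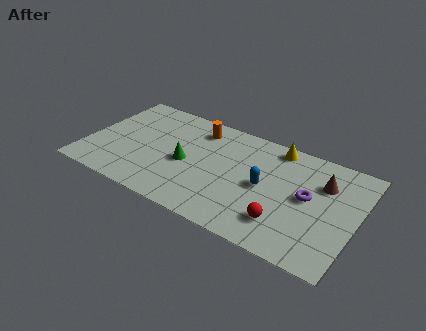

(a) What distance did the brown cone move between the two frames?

0.8

The brown cone moved from about (11.8, 5.8) to (11.6, 5.0), a distance of √(0.2² + 0.8²) ≈ 0.8.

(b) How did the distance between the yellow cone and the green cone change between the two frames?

+0.4

They were about 4.7 units apart before and 5.1 after — 0.4 units further apart.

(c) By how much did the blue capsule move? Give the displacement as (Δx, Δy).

(-1.7, 0.9)

The blue capsule was at about (10.6, 2.6) and moved to about (8.9, 3.5).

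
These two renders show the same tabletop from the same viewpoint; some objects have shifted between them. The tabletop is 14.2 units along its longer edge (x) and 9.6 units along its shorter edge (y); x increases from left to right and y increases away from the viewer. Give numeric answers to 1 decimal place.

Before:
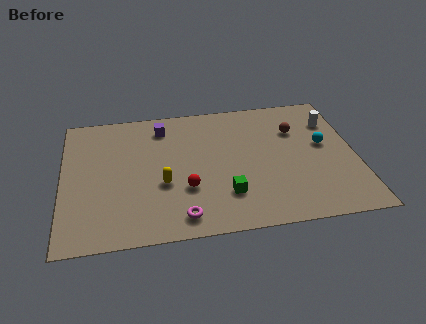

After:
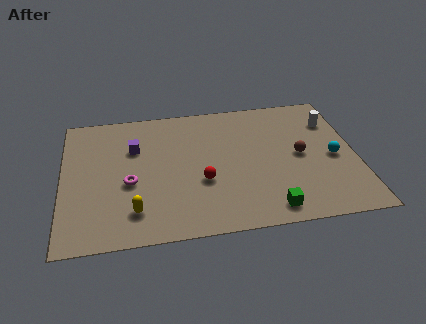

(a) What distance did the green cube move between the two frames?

2.4

The green cube was near (7.8, 2.5) before and (9.8, 1.2) after, so it travelled √(2.0² + 1.3²) ≈ 2.4 units.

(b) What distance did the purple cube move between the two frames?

2.0

The purple cube moved from about (4.9, 7.9) to (3.5, 6.5), a distance of √(1.4² + 1.4²) ≈ 2.0.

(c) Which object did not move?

the white cylinder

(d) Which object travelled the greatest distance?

the magenta torus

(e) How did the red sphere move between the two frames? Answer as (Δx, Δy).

(0.8, 0.4)

The red sphere was at about (5.9, 3.2) and moved to about (6.7, 3.6).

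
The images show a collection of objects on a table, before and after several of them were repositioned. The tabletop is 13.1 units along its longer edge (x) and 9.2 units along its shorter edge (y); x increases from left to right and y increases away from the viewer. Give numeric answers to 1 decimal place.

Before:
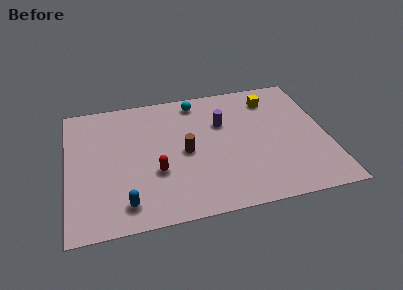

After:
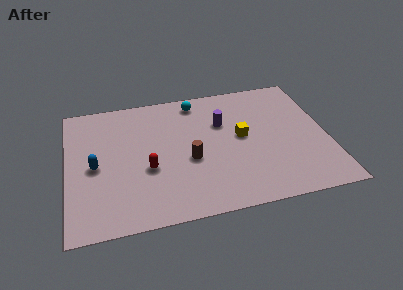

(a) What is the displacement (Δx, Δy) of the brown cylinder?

(0.2, -0.6)

The brown cylinder started near (5.9, 4.4) and ended near (6.1, 3.8).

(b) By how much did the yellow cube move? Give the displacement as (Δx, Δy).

(-1.7, -2.5)

The yellow cube started near (10.5, 7.4) and ended near (8.8, 4.9).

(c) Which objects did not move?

the cyan sphere and the purple cylinder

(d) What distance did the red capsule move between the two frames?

0.5

The red capsule was near (4.4, 3.3) before and (4.0, 3.6) after, so it travelled √(0.4² + 0.3²) ≈ 0.5 units.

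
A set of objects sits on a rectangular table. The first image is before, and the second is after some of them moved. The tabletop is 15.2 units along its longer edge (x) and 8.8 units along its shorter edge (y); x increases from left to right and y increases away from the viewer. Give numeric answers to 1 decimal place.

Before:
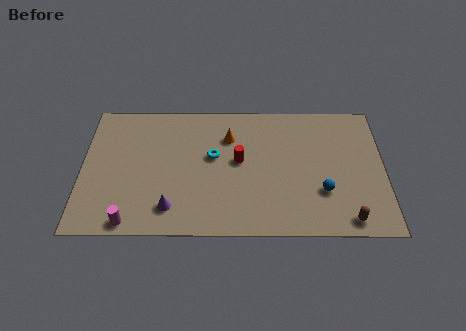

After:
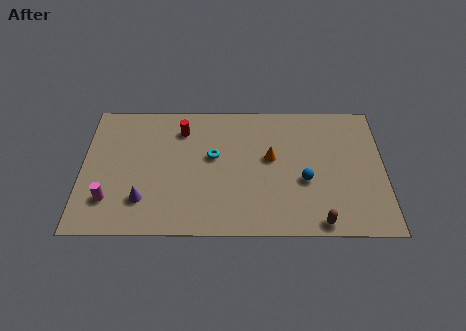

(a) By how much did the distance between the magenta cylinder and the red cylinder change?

-0.8

Before: roughly 6.7 units apart; after: 5.9. That's 0.8 units closer together.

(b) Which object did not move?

the cyan torus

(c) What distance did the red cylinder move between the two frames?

3.6

From (7.9, 4.8) to (5.0, 6.9), the red cylinder covered √(2.9² + 2.1²) ≈ 3.6 units.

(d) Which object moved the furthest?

the red cylinder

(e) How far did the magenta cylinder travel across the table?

1.8

From (2.5, 0.8) to (1.4, 2.2), the magenta cylinder covered √(1.1² + 1.4²) ≈ 1.8 units.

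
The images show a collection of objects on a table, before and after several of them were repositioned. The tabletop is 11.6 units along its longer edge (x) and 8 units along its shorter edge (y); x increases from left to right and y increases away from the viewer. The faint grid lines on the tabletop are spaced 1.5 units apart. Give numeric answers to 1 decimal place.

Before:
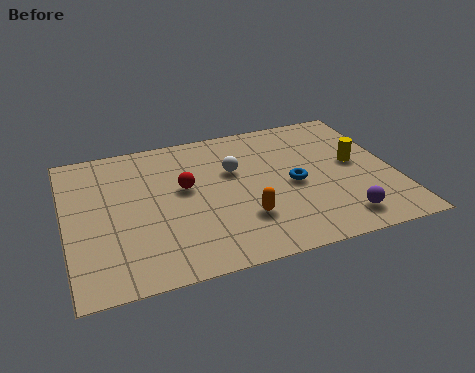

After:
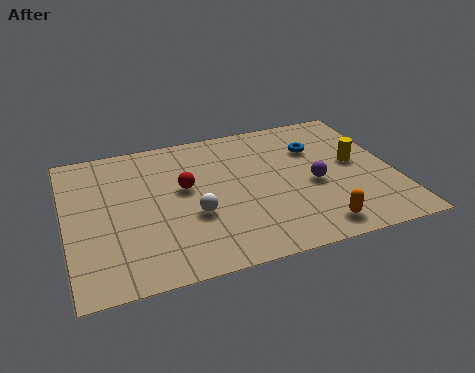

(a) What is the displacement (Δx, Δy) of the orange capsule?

(2.4, -1.2)

The orange capsule started near (6.1, 2.3) and ended near (8.5, 1.1).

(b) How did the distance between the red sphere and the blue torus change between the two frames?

+1.0

Before: roughly 3.9 units apart; after: 4.9. That's 1.0 units further apart.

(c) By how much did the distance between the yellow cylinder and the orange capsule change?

-1.0

They were about 4.7 units apart before and 3.7 after — 1.0 units closer together.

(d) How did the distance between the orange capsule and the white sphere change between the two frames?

+1.7

The distance was about 2.8 in the first image and 4.5 in the second, so they moved 1.7 units further apart.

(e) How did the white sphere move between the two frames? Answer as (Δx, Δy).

(-1.6, -2.1)

The white sphere was at about (6.0, 5.1) and moved to about (4.4, 3.0).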